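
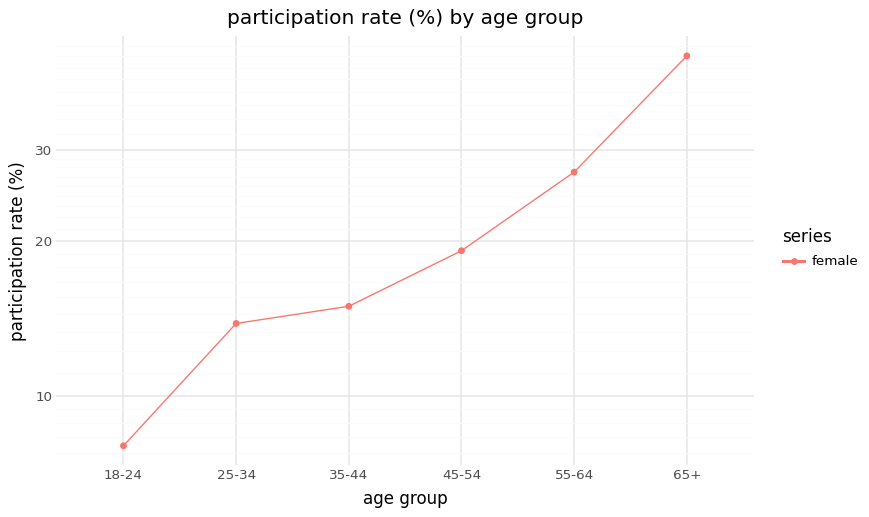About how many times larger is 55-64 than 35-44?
55-64 ≈ 25, 35-44 ≈ 15; 25/15 ≈ 1.67.

≈ 1.67×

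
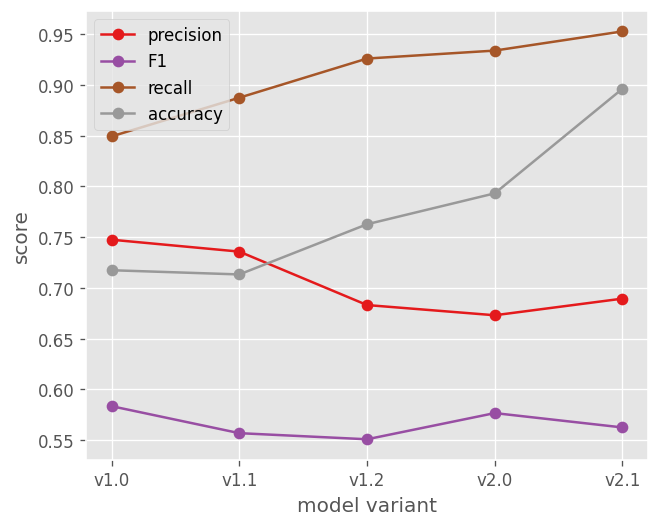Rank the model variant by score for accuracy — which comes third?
Top 4 for accuracy: v2.1 ≈ 0.90, v2.0 ≈ 0.80, v1.2 ≈ 0.75, v1.0 ≈ 0.70.

v1.2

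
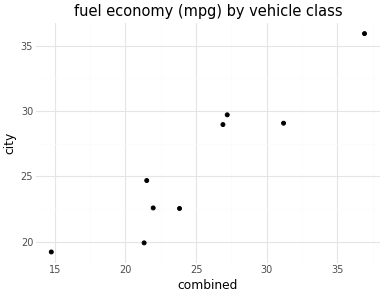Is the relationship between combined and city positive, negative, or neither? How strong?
positive, strong

Points are positively correlated; strong (|r| ≈ 0.9).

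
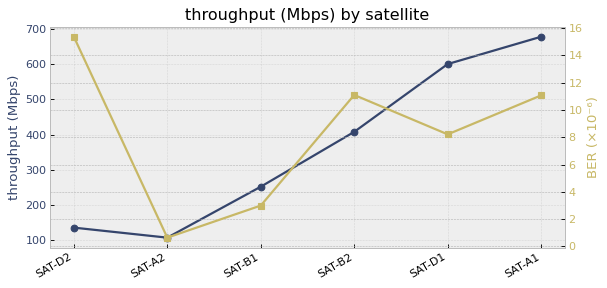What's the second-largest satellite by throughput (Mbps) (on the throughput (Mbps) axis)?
SAT-D1

Top 3 (on the throughput (Mbps) axis): SAT-A1 ≈ 700, SAT-D1 ≈ 600, SAT-B2 ≈ 400.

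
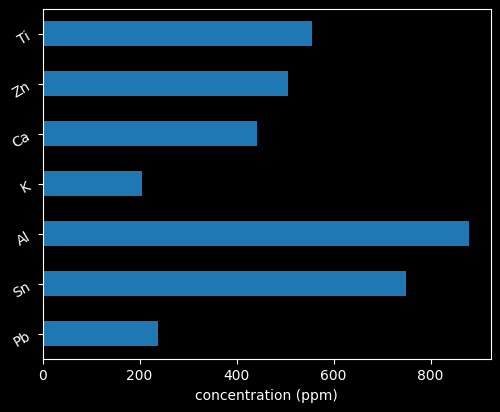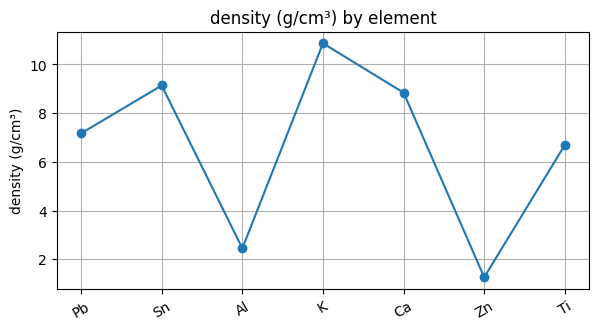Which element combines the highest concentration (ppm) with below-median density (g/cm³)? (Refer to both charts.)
Al

Chart 2 median density (g/cm³) ≈ 7; below-median elements: Al, Zn, Ti. Among those, Al has the highest concentration (ppm) (≈ 900).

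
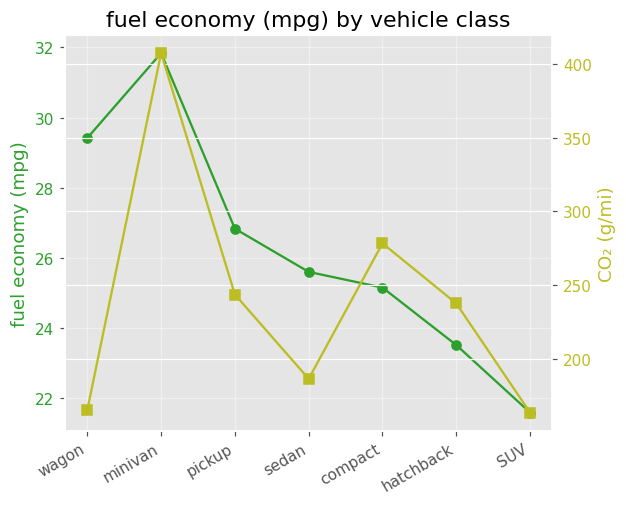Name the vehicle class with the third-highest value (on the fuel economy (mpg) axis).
Top 4 (on the fuel economy (mpg) axis): minivan ≈ 32, wagon ≈ 29, pickup ≈ 27, sedan ≈ 26.

pickup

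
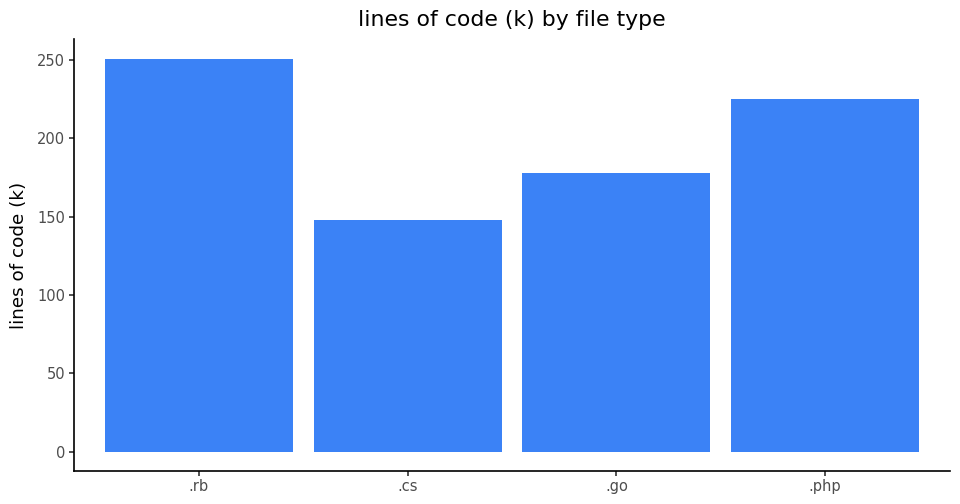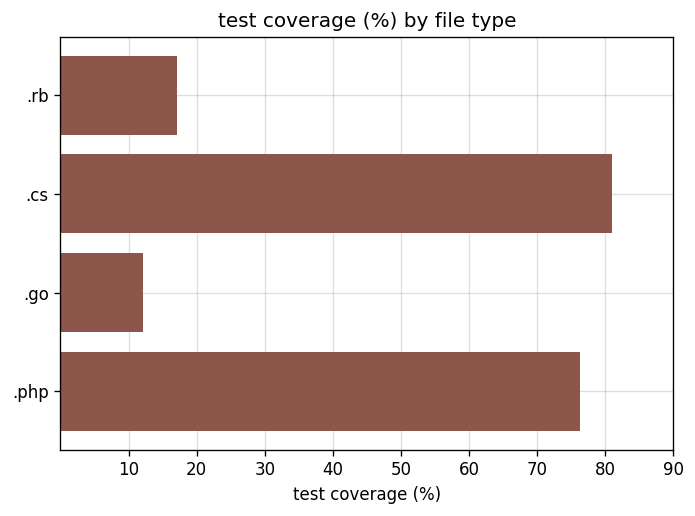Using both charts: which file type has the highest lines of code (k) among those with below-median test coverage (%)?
.rb

Chart 2 median test coverage (%) ≈ 50; below-median file types: .rb, .go. Among those, .rb has the highest lines of code (k) (≈ 250).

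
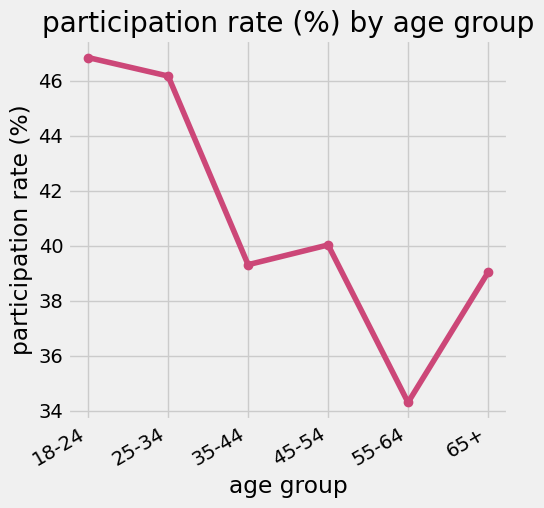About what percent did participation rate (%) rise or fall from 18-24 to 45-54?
≈ -13%

18-24 ≈ 46, 45-54 ≈ 40; (40 − 46) / 46 ≈ -13%.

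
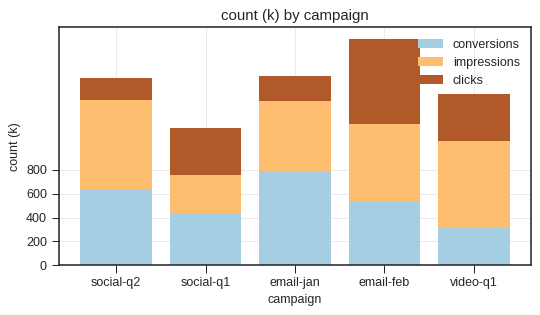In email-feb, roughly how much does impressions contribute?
≈ 600

impressions top ≈ 1200, bottom ≈ 600; segment ≈ 600.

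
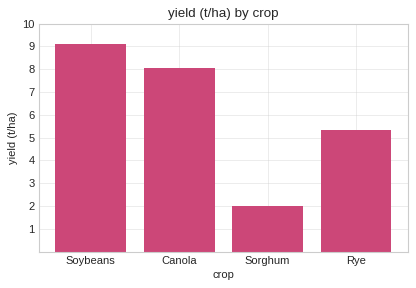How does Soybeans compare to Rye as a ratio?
Soybeans ≈ 9, Rye ≈ 5; 9/5 ≈ 1.8.

≈ 1.8×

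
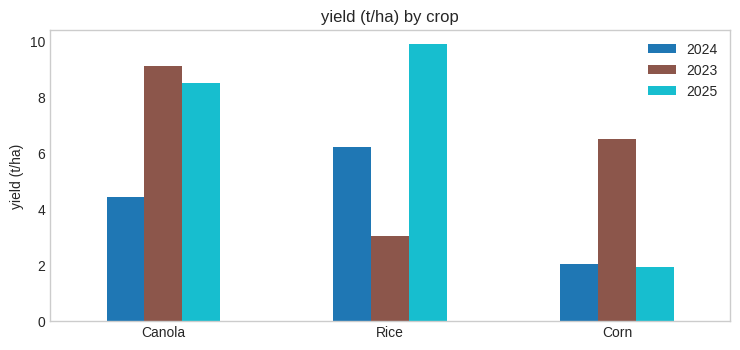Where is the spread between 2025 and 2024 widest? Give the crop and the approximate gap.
Canola, ≈ 5 t/ha

Canola: 2025 ≈ 9, 2024 ≈ 4 → gap ≈ 5. Next-largest (Rice) is only ≈ 4.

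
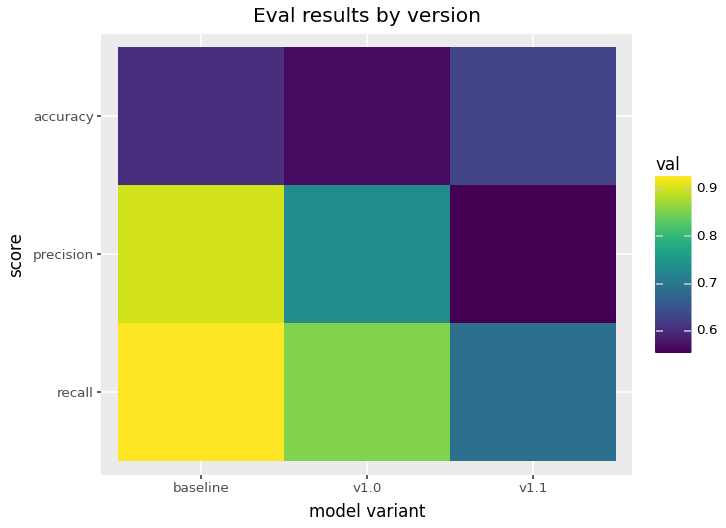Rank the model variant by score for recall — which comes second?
Top 3 for recall: baseline ≈ 0.95, v1.0 ≈ 0.85, v1.1 ≈ 0.70.

v1.0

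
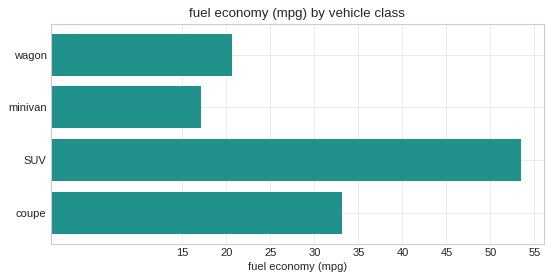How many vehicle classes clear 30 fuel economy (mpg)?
2

Above 30: SUV, coupe.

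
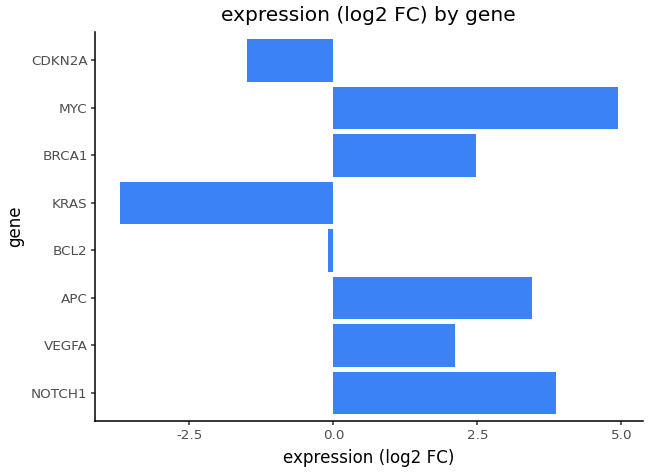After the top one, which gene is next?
Top 3: MYC ≈ 5, NOTCH1 ≈ 4, APC ≈ 3.

NOTCH1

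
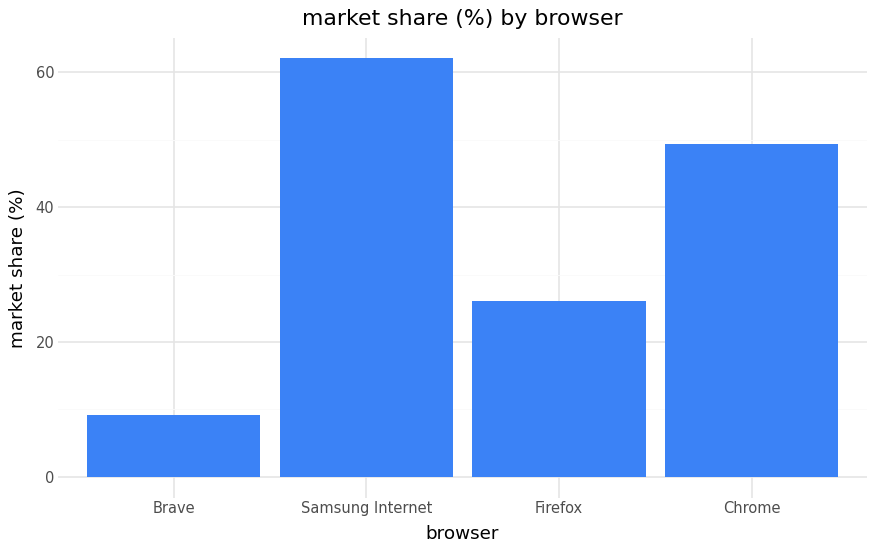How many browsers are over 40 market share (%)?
Above 40: Samsung Internet, Chrome.

2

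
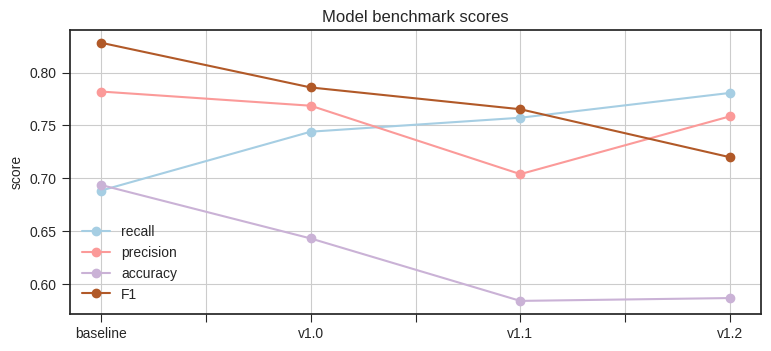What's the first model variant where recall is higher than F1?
v1.1: recall ≈ 0.75 vs F1 ≈ 0.75 (not yet); v1.2: recall ≈ 0.80 vs F1 ≈ 0.70 (first crossover).

v1.2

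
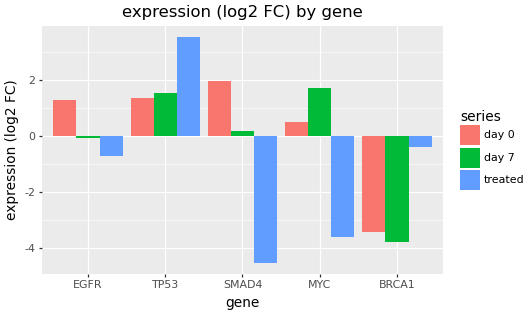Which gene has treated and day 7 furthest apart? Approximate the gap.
MYC, ≈ 6 log2 FC

MYC: treated ≈ -4, day 7 ≈ 2 → gap ≈ 6. Next-largest (SMAD4) is only ≈ 5.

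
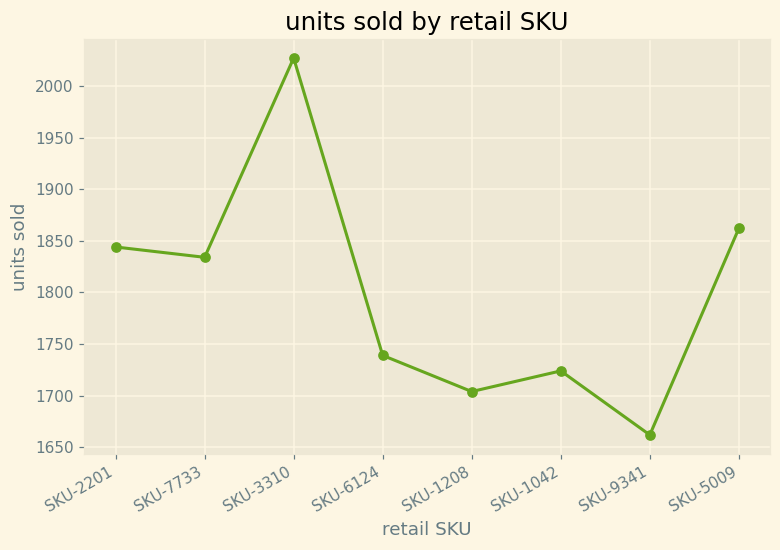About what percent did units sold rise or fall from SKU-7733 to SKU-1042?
≈ -8.1%

SKU-7733 ≈ 1850, SKU-1042 ≈ 1700; (1700 − 1850) / 1850 ≈ -8.1%.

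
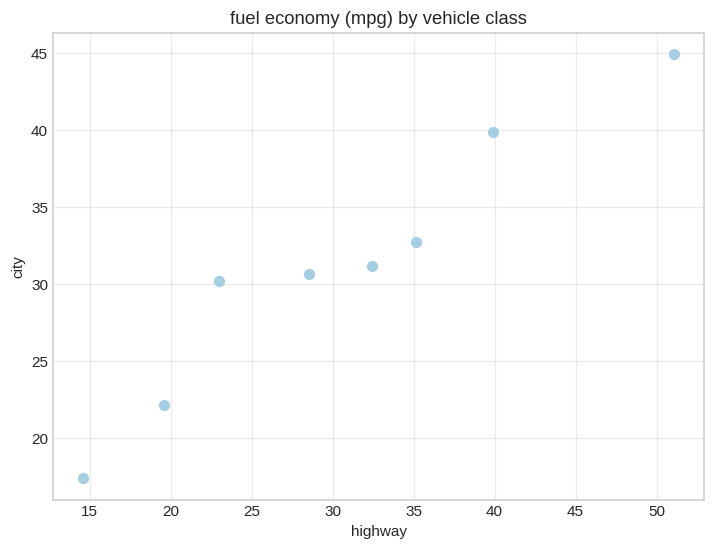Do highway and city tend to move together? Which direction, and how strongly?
positive, strong

Points are positively correlated; strong (|r| ≈ 1.0).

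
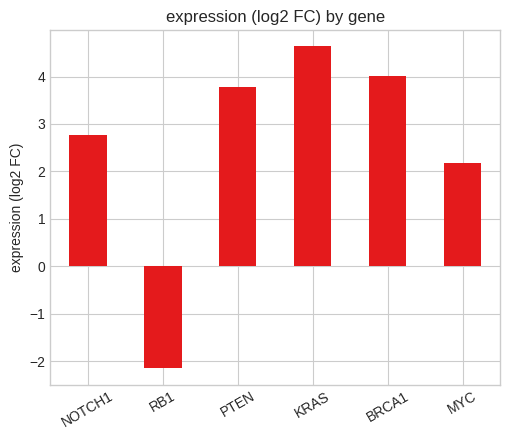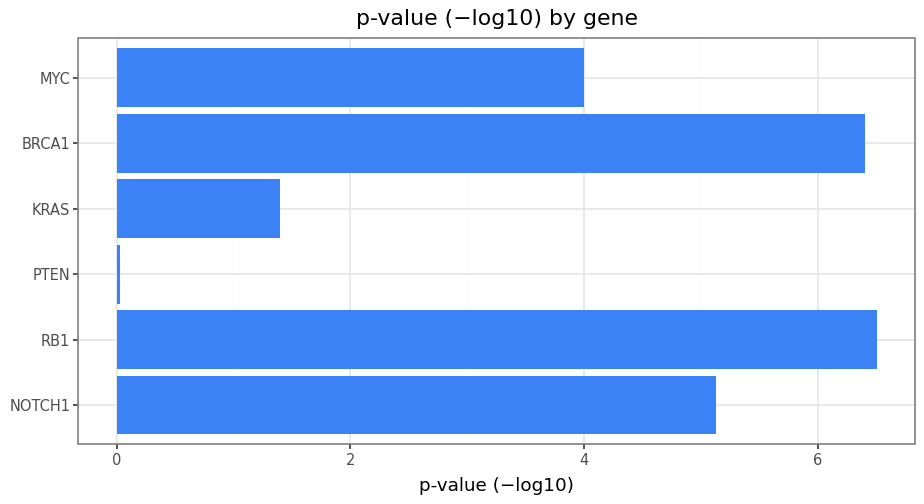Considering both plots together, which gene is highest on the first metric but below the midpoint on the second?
Chart 2 median p-value (−log10) ≈ 5; below-median genes: PTEN, KRAS, MYC. Among those, KRAS has the highest expression (log2 FC) (≈ 4.5).

KRAS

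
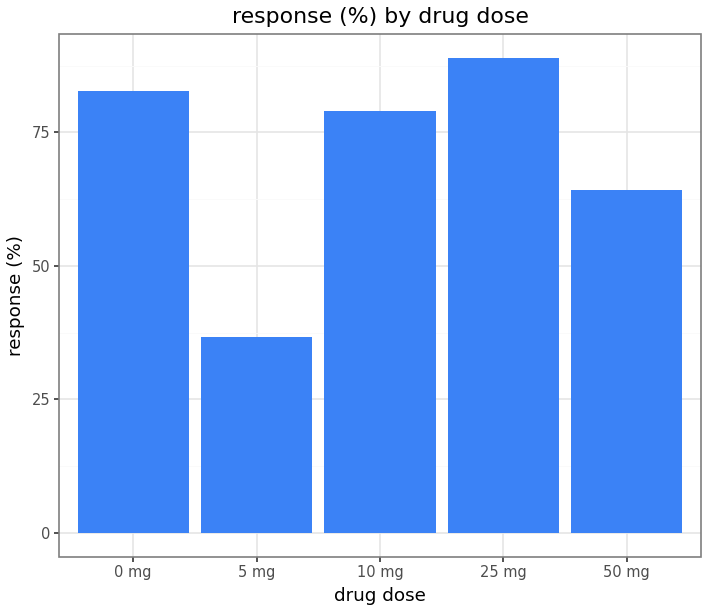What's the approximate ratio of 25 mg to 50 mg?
≈ 1.5×

25 mg ≈ 90, 50 mg ≈ 60; 90/60 ≈ 1.5.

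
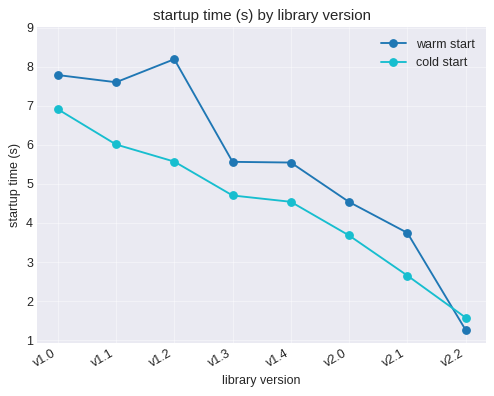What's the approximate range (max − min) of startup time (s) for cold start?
≈ 5

Max v1.0 ≈ 7, min v2.2 ≈ 2; range ≈ 5.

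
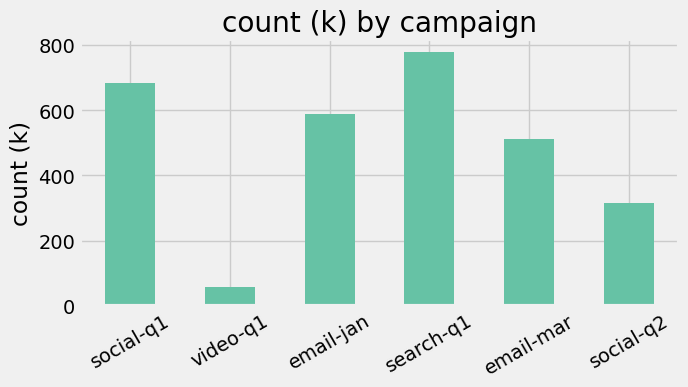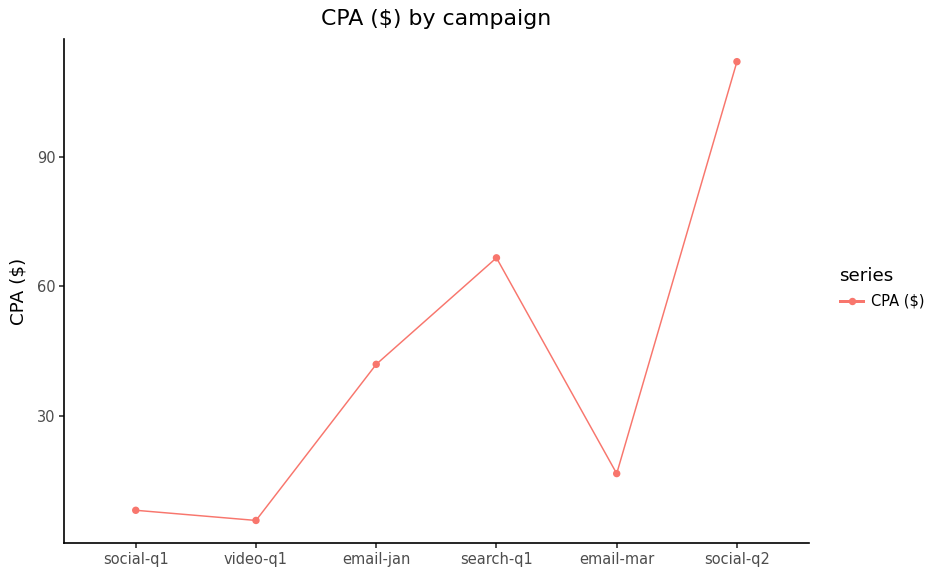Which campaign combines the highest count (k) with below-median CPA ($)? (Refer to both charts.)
Chart 2 median CPA ($) ≈ 20; below-median campaigns: social-q1, video-q1, email-mar. Among those, social-q1 has the highest count (k) (≈ 700).

social-q1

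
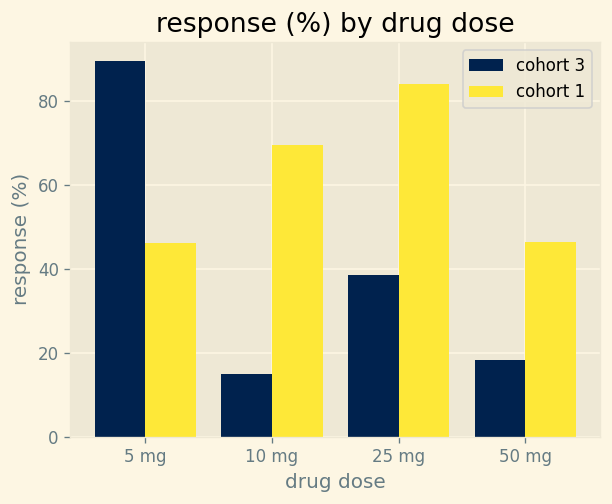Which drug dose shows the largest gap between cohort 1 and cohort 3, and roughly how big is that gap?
10 mg, ≈ 50 %

10 mg: cohort 1 ≈ 70, cohort 3 ≈ 20 → gap ≈ 50. Next-largest (25 mg) is only ≈ 40.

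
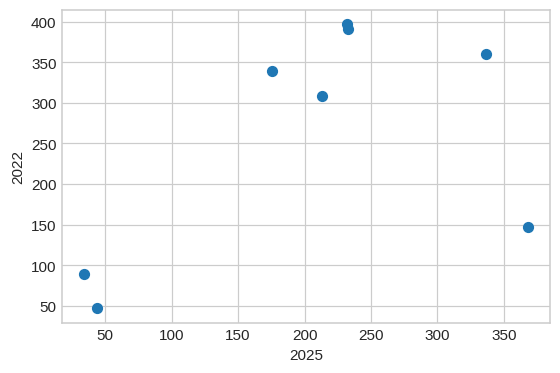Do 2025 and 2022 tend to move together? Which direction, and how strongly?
Points are positively correlated; moderate (|r| ≈ 0.5).

positive, moderate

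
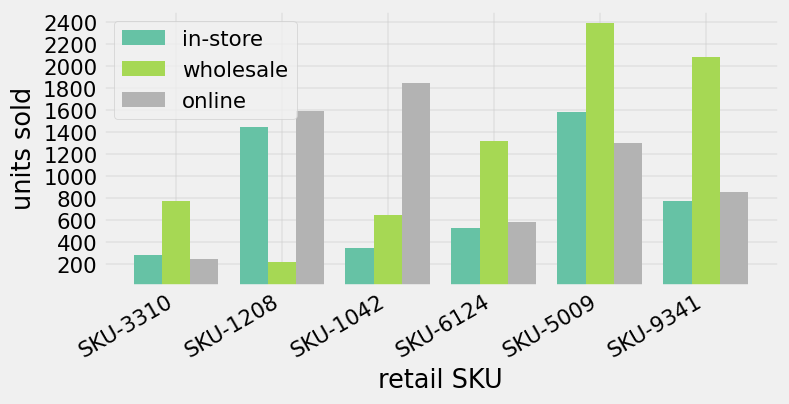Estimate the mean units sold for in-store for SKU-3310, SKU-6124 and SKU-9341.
(200 + 600 + 800) / 3 ≈ 533.

≈ 533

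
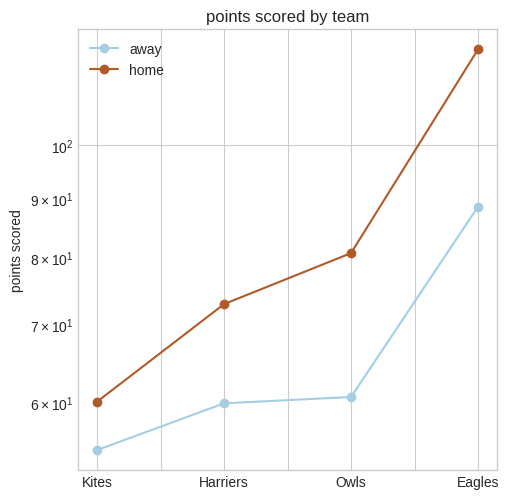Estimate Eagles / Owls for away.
Eagles ≈ 90, Owls ≈ 60; 90/60 ≈ 1.5.

≈ 1.5×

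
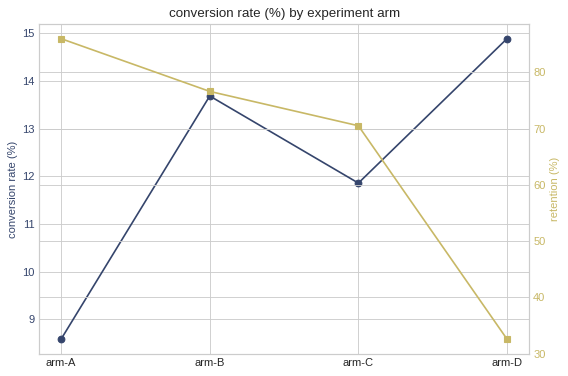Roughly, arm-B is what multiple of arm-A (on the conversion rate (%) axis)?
≈ 1.56×

arm-B ≈ 14, arm-A ≈ 9; 14/9 ≈ 1.56.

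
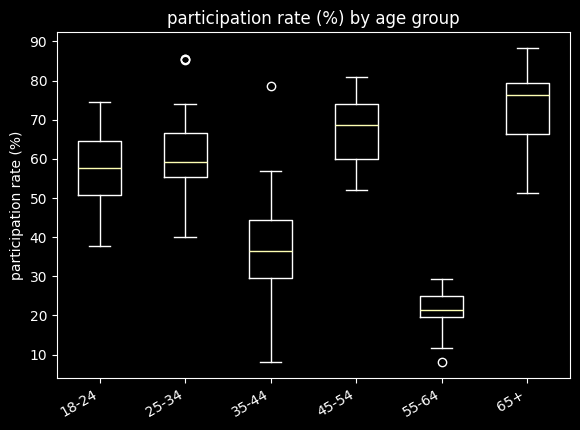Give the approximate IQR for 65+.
≈ 15

Q3 ≈ 80, Q1 ≈ 65; IQR ≈ 15.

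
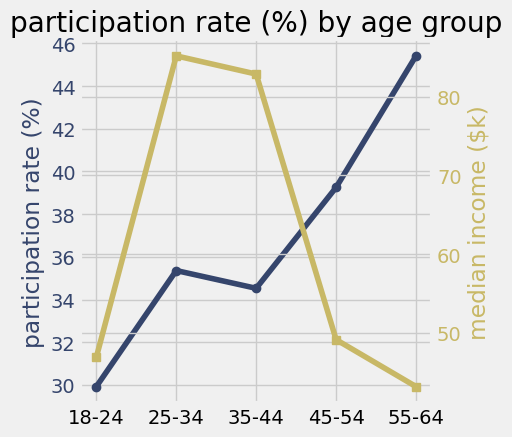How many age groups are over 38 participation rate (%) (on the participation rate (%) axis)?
Above 38: 45-54, 55-64.

2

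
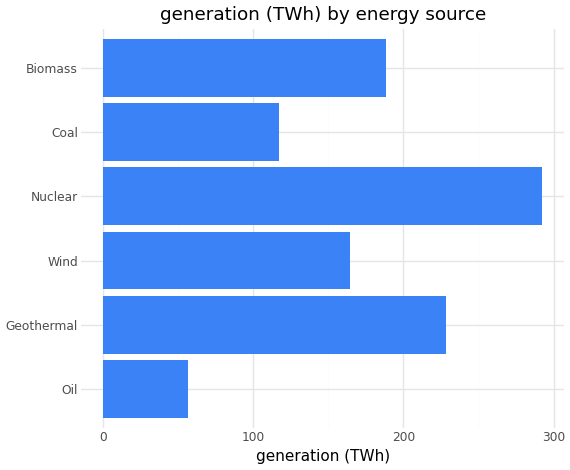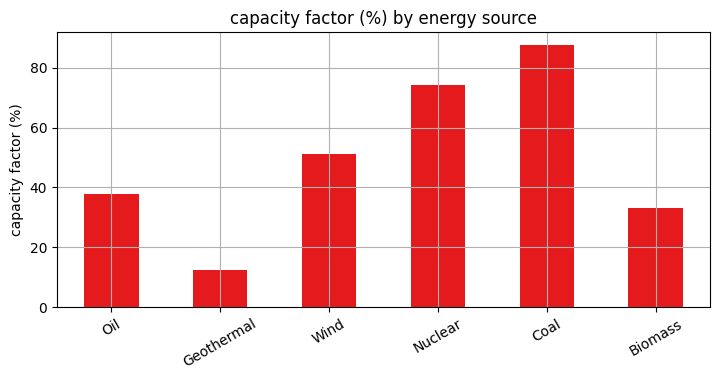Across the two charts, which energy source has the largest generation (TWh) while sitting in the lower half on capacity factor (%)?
Geothermal

Chart 2 median capacity factor (%) ≈ 40; below-median energy sources: Oil, Geothermal, Biomass. Among those, Geothermal has the highest generation (TWh) (≈ 250).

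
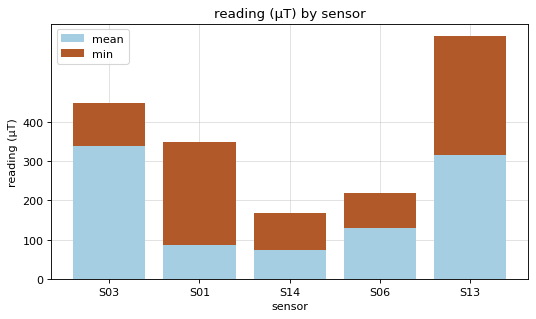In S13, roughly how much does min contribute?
min top ≈ 600, bottom ≈ 300; segment ≈ 300.

≈ 300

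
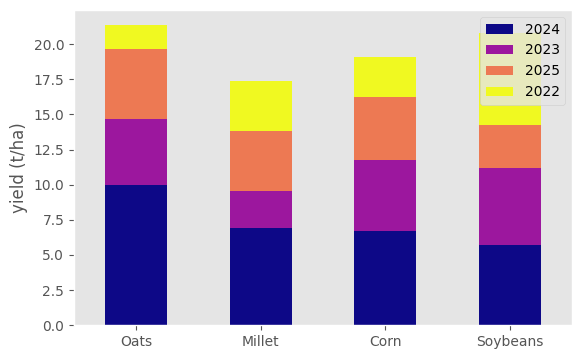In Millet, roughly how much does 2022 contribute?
2022 top ≈ 18, bottom ≈ 14; segment ≈ 4.

≈ 4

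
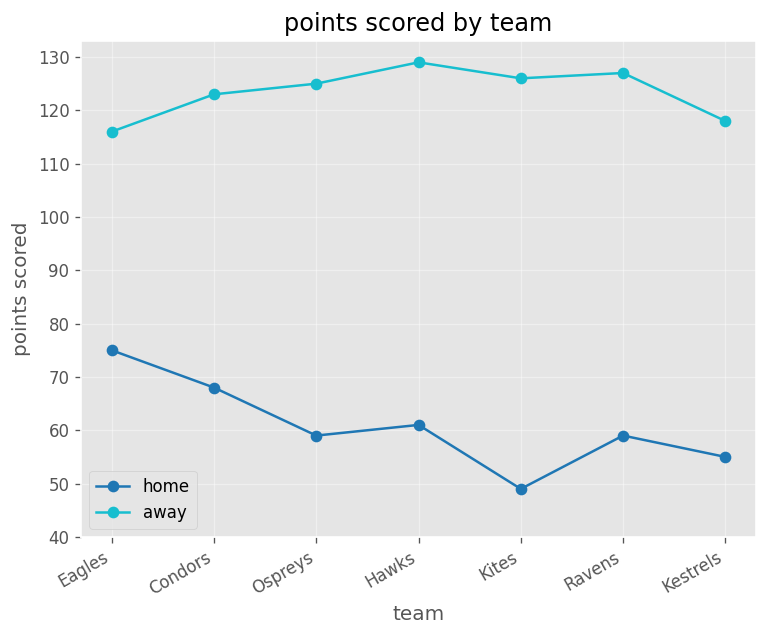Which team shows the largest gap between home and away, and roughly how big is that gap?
Kites, ≈ 80

Kites: home ≈ 50, away ≈ 130 → gap ≈ 80. Next-largest (Ravens) is only ≈ 70.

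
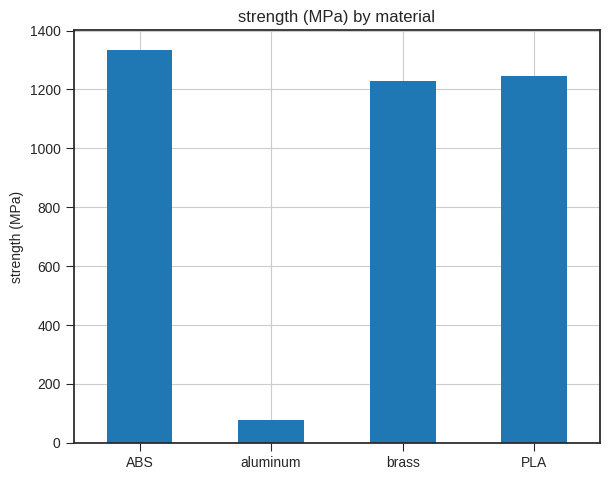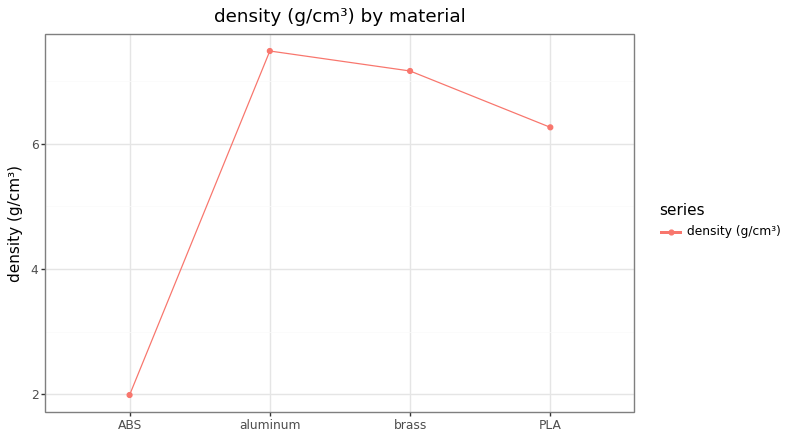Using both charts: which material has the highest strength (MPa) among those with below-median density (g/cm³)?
ABS

Chart 2 median density (g/cm³) ≈ 7; below-median materials: ABS, PLA. Among those, ABS has the highest strength (MPa) (≈ 1400).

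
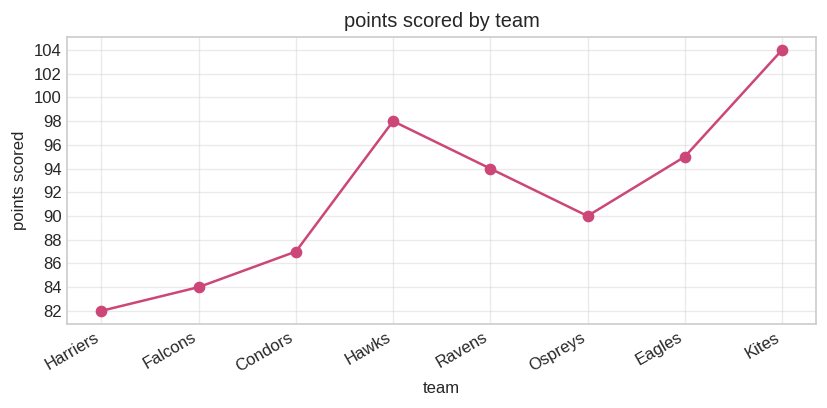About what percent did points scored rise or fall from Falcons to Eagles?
Falcons ≈ 84, Eagles ≈ 96; (96 − 84) / 84 ≈ +14.3%.

≈ +14.3%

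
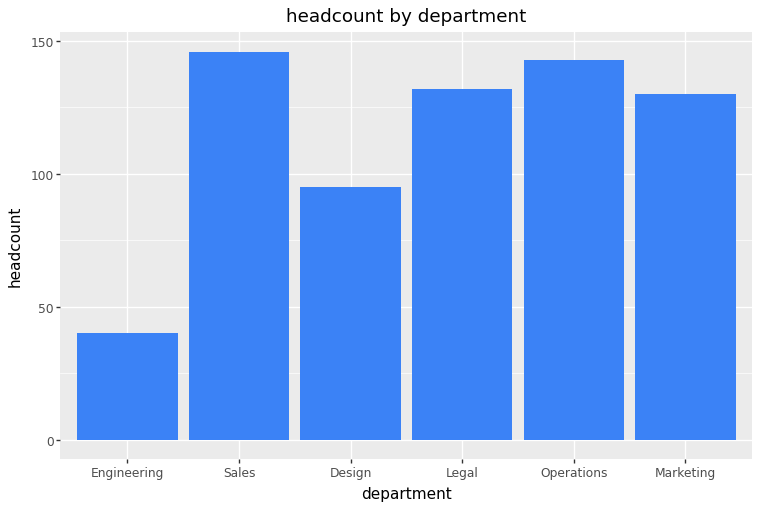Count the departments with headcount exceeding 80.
5

Above 80: Sales, Design, Legal, Operations, Marketing.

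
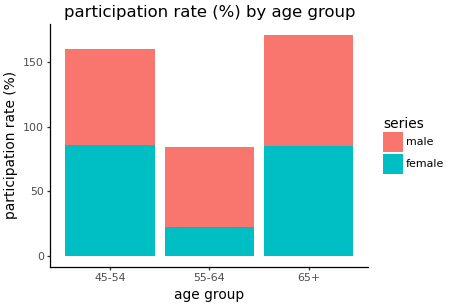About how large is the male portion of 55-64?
male top ≈ 80, bottom ≈ 20; segment ≈ 60.

≈ 60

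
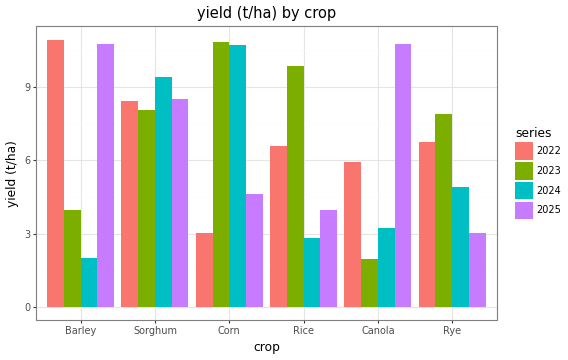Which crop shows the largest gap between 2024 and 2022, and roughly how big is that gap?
Barley: 2024 ≈ 2, 2022 ≈ 11 → gap ≈ 9. Next-largest (Corn) is only ≈ 8.

Barley, ≈ 9 t/ha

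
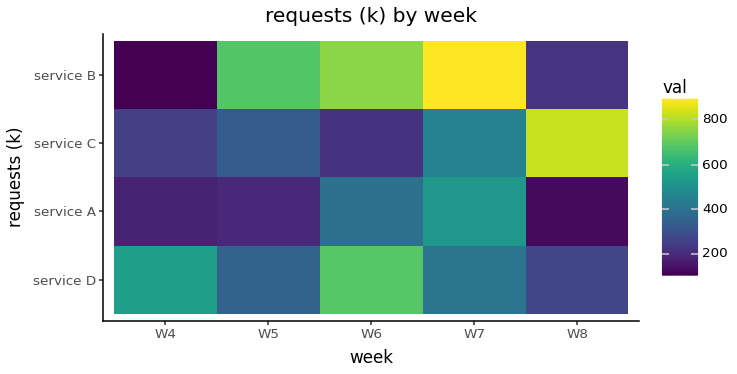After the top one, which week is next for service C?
Top 3 for service C: W8 ≈ 800, W7 ≈ 500, W5 ≈ 300.

W7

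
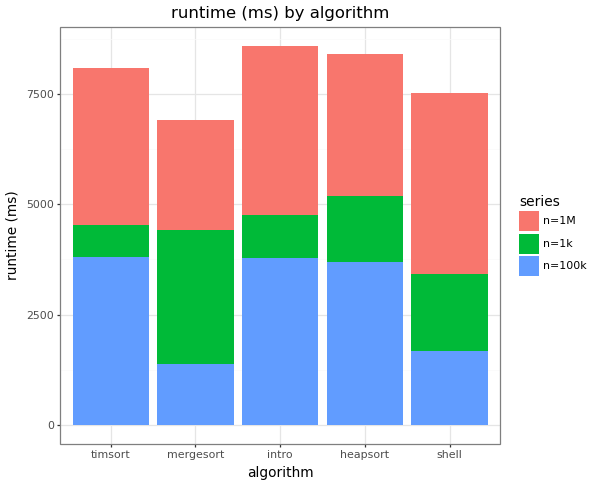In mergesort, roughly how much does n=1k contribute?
n=1k top ≈ 4000, bottom ≈ 1000; segment ≈ 3000.

≈ 3000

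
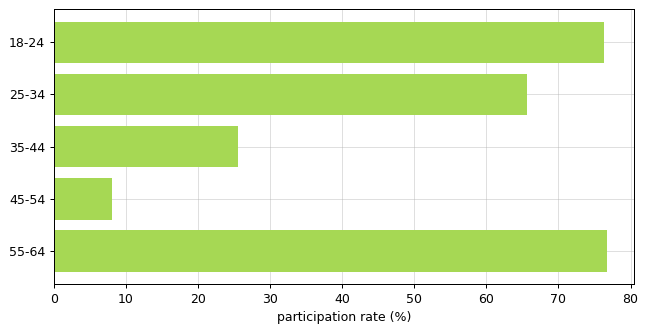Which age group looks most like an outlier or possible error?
45-54

45-54 ≈ 10; the rest sit between ≈ 30 and ≈ 80.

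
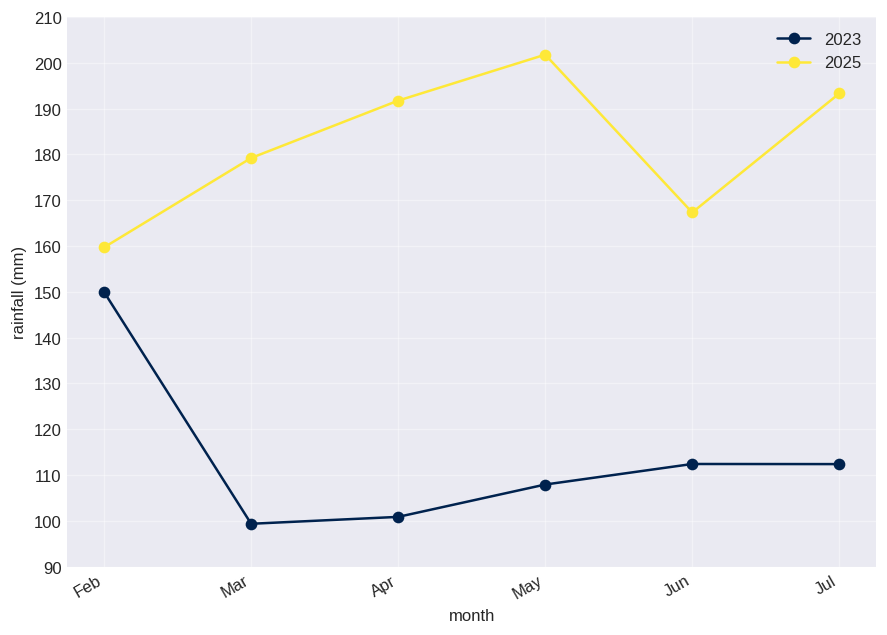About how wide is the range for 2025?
≈ 40

Max May ≈ 200, min Feb ≈ 160; range ≈ 40.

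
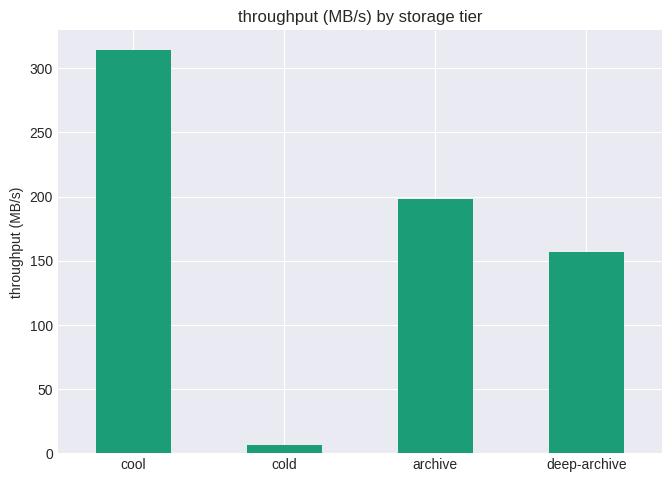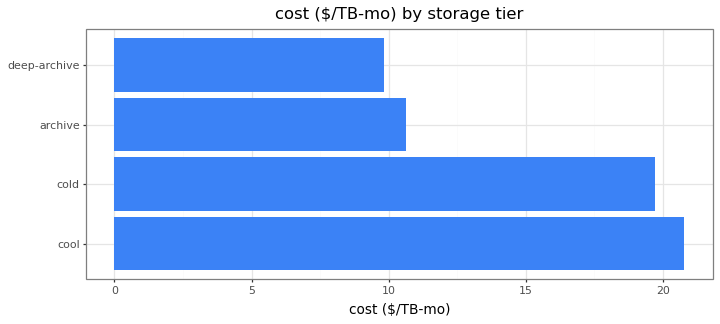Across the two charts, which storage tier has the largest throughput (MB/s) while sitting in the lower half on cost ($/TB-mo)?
Chart 2 median cost ($/TB-mo) ≈ 16; below-median storage tiers: archive, deep-archive. Among those, archive has the highest throughput (MB/s) (≈ 200).

archive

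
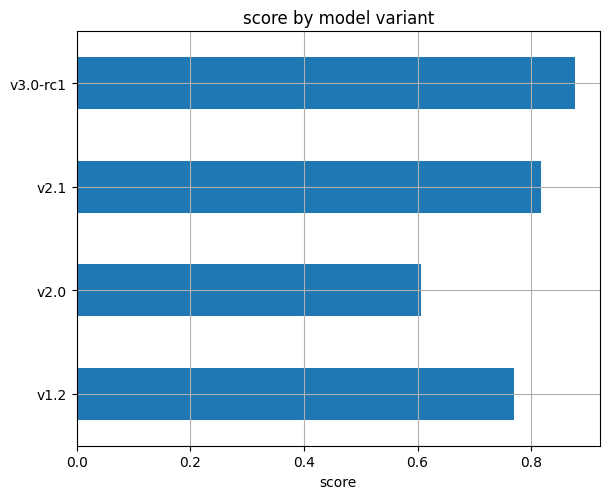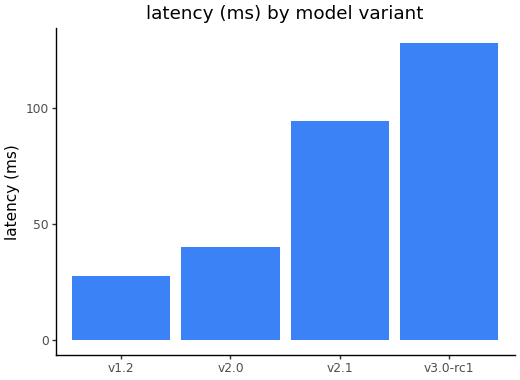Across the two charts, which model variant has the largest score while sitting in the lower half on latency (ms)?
v1.2

Chart 2 median latency (ms) ≈ 60; below-median model variants: v1.2, v2.0. Among those, v1.2 has the highest score (≈ 0.8).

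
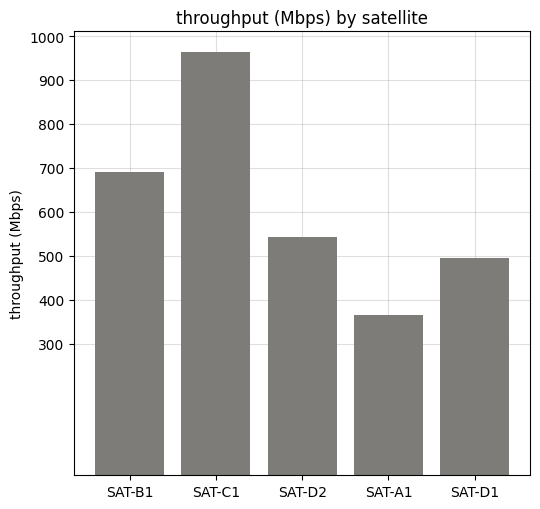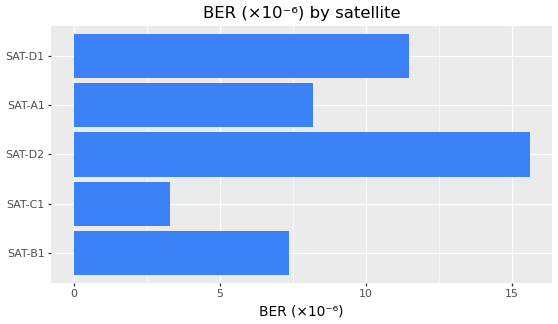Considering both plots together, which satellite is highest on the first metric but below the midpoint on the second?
SAT-C1

Chart 2 median BER (×10⁻⁶) ≈ 8; below-median satellites: SAT-B1, SAT-C1. Among those, SAT-C1 has the highest throughput (Mbps) (≈ 1000).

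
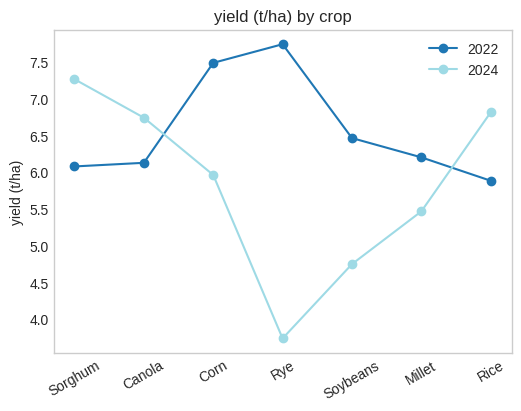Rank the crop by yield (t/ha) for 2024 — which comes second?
Rice

Top 3 for 2024: Sorghum ≈ 7.5, Rice ≈ 7.0, Canola ≈ 6.5.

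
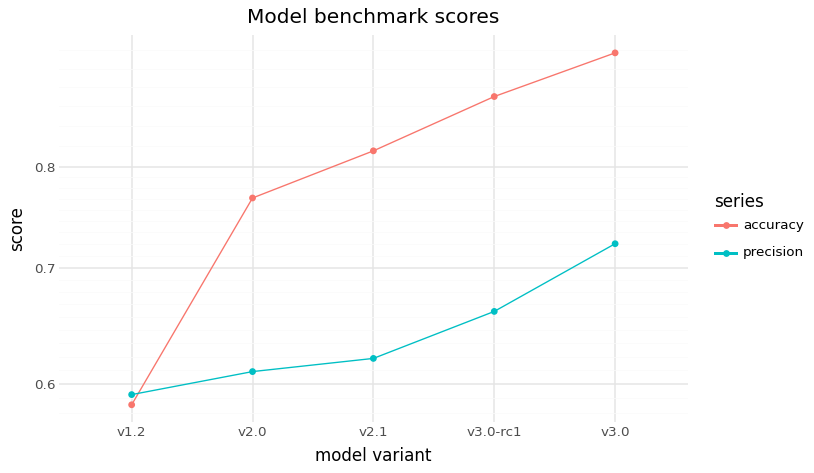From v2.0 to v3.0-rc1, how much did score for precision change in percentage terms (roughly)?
≈ +8.3%

v2.0 ≈ 0.60, v3.0-rc1 ≈ 0.65; (0.65 − 0.60) / 0.60 ≈ +8.3%.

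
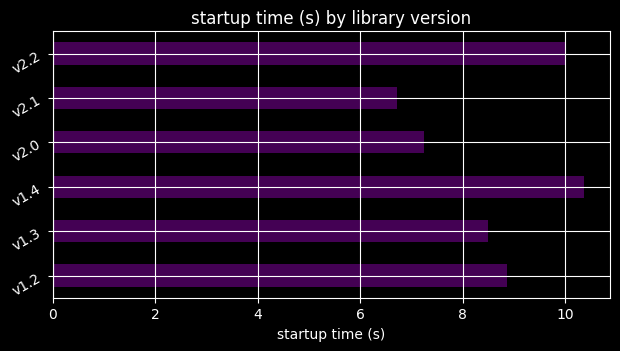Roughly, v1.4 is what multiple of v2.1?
v1.4 ≈ 10, v2.1 ≈ 7; 10/7 ≈ 1.43.

≈ 1.43×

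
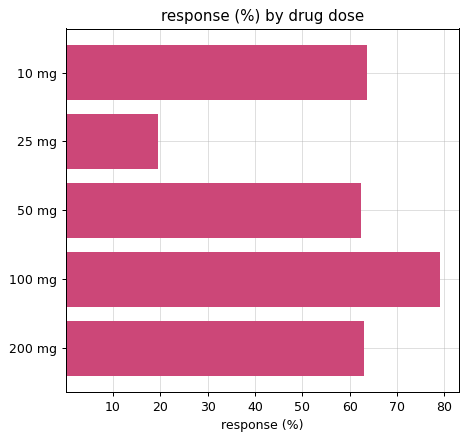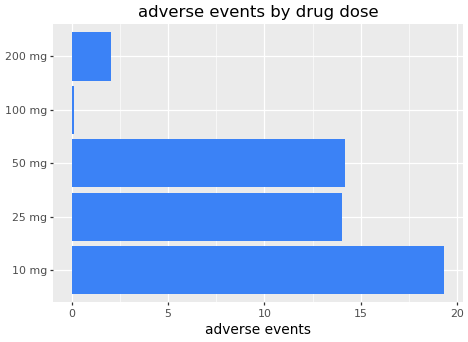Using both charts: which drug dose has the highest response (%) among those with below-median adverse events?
100 mg

Chart 2 median adverse events ≈ 14; below-median drug doses: 100 mg, 200 mg. Among those, 100 mg has the highest response (%) (≈ 80).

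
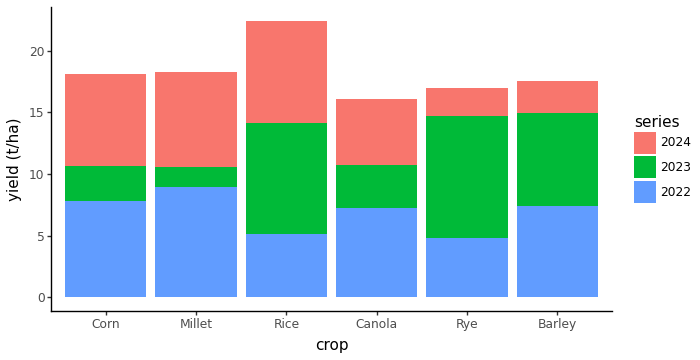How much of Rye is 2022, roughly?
≈ 4

2022 top ≈ 4, bottom ≈ 0; segment ≈ 4.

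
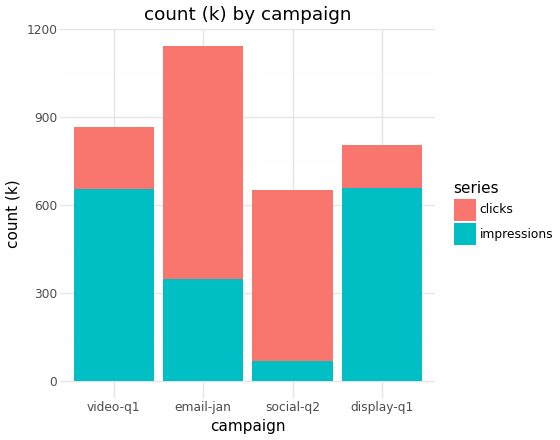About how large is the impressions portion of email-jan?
≈ 300

impressions top ≈ 300, bottom ≈ 0; segment ≈ 300.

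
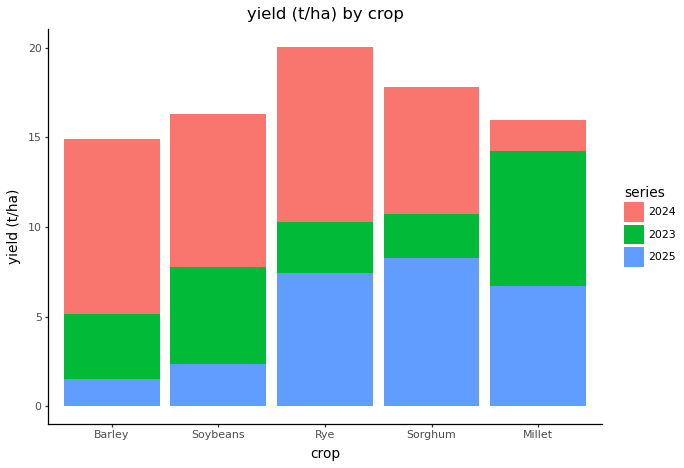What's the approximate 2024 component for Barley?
≈ 8

2024 top ≈ 14, bottom ≈ 6; segment ≈ 8.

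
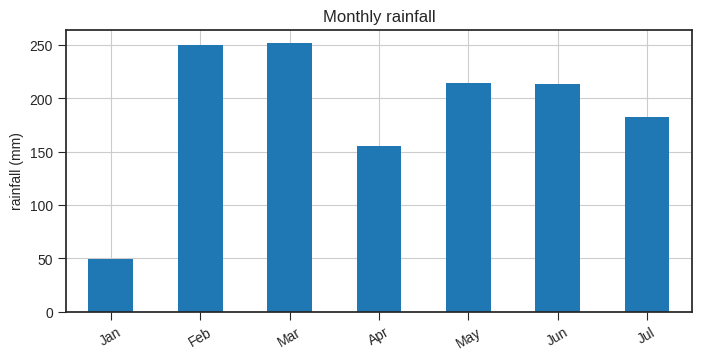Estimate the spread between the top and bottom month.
≈ 200

Max Mar ≈ 250, min Jan ≈ 50; range ≈ 200.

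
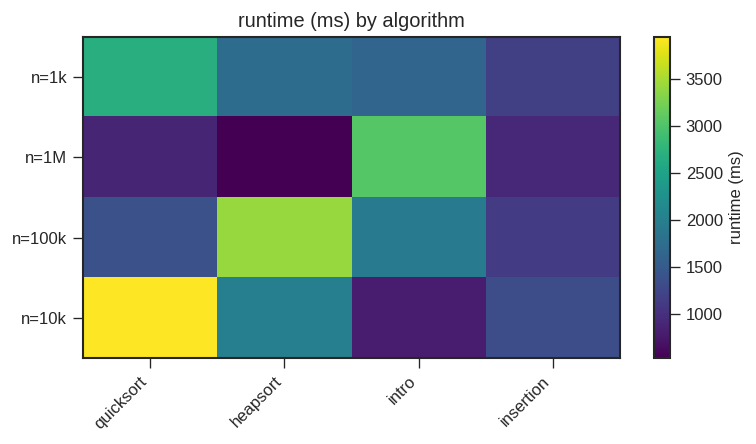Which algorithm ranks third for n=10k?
Top 4 for n=10k: quicksort ≈ 4000, heapsort ≈ 2000, insertion ≈ 1500, intro ≈ 1000.

insertion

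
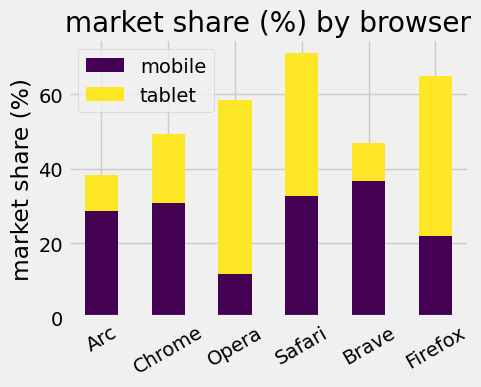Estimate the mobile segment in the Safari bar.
≈ 30

mobile top ≈ 30, bottom ≈ 0; segment ≈ 30.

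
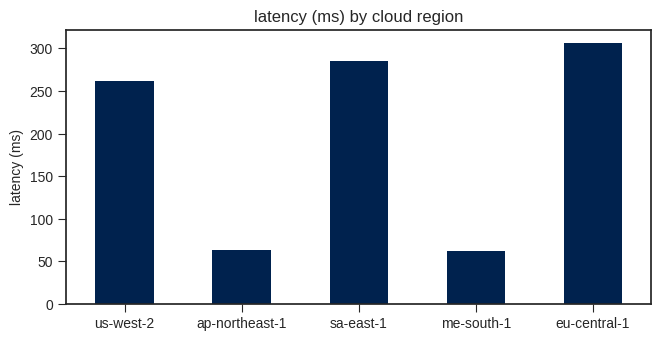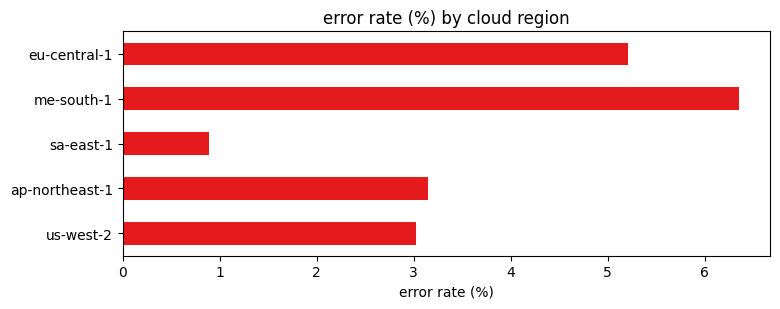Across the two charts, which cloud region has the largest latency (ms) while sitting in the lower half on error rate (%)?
sa-east-1

Chart 2 median error rate (%) ≈ 3; below-median cloud regions: us-west-2, sa-east-1. Among those, sa-east-1 has the highest latency (ms) (≈ 300).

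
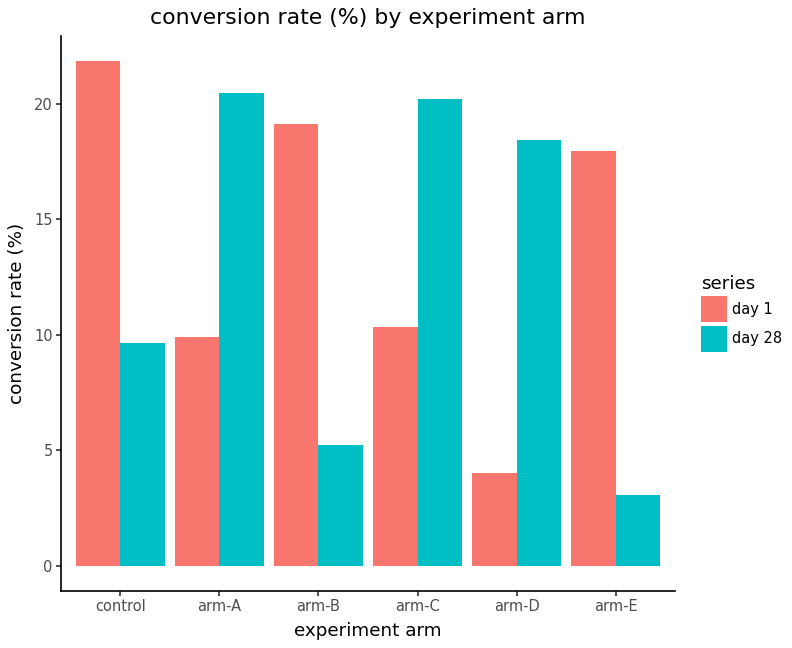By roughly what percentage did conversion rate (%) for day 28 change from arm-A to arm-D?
arm-A ≈ 20, arm-D ≈ 18; (18 − 20) / 20 ≈ -10%.

≈ -10%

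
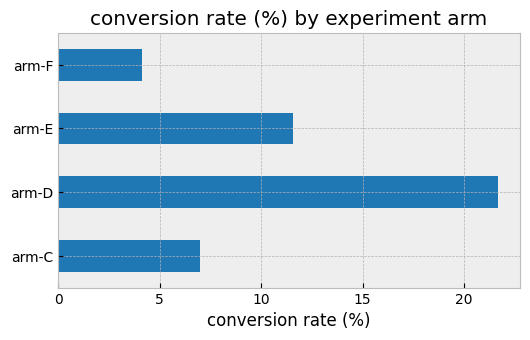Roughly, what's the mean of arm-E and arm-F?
≈ 8

(12 + 4) / 2 ≈ 8.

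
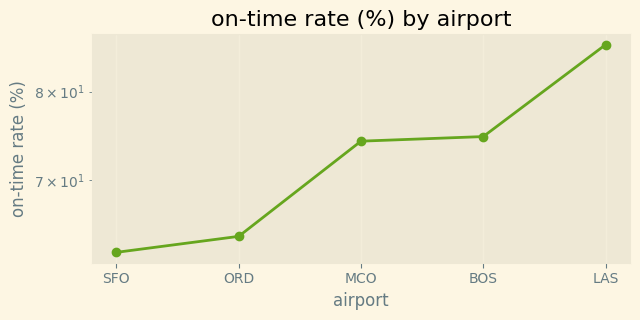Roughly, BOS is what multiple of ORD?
≈ 1.16×

BOS ≈ 74, ORD ≈ 64; 74/64 ≈ 1.16.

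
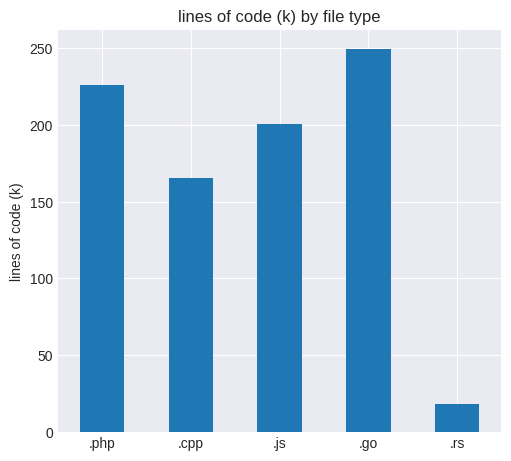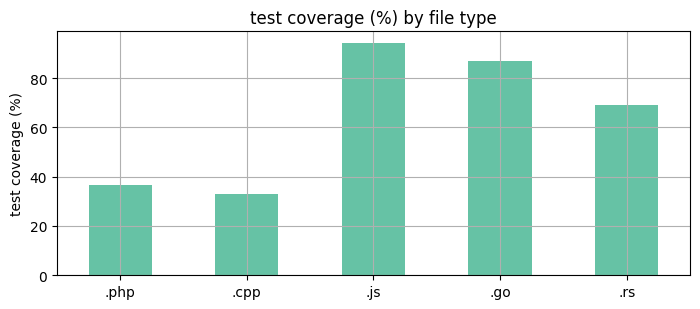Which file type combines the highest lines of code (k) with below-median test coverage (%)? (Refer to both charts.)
.php

Chart 2 median test coverage (%) ≈ 70; below-median file types: .php, .cpp. Among those, .php has the highest lines of code (k) (≈ 225).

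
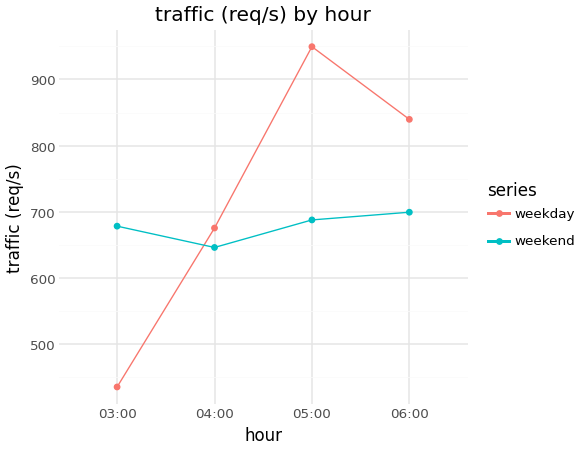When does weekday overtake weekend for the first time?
03:00: weekday ≈ 450 vs weekend ≈ 700 (not yet); 04:00: weekday ≈ 700 vs weekend ≈ 650 (first crossover).

04:00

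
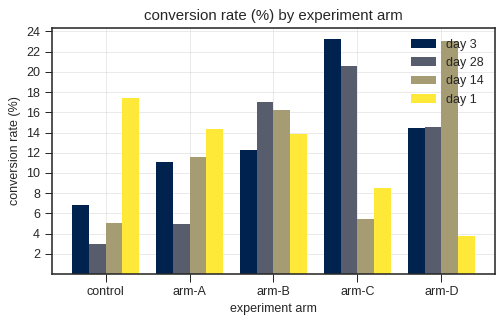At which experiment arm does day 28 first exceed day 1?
arm-B

arm-A: day 28 ≈ 4 vs day 1 ≈ 14 (not yet); arm-B: day 28 ≈ 18 vs day 1 ≈ 14 (first crossover).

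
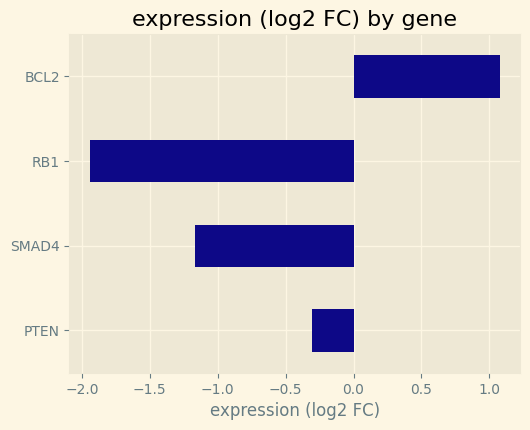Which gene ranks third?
SMAD4

Top 4: BCL2 ≈ 1.0, PTEN ≈ -0.5, SMAD4 ≈ -1.0, RB1 ≈ -2.0.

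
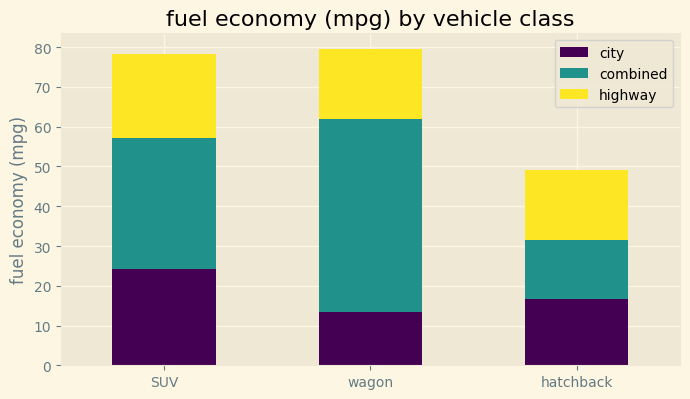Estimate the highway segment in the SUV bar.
highway top ≈ 80, bottom ≈ 60; segment ≈ 20.

≈ 20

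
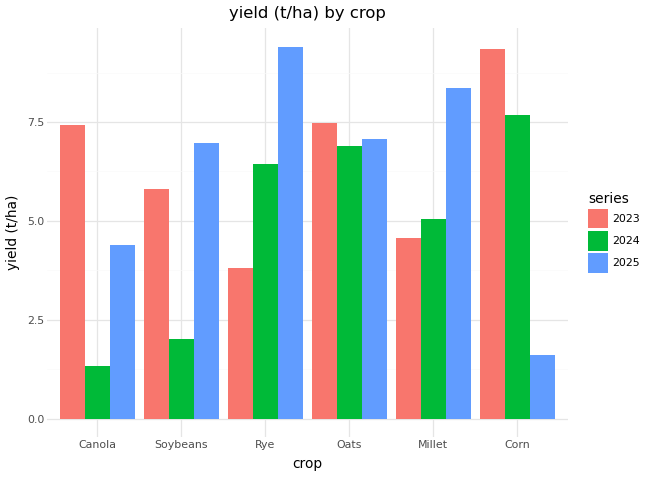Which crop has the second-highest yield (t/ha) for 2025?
Top 3 for 2025: Rye ≈ 9, Millet ≈ 8, Oats ≈ 7.

Millet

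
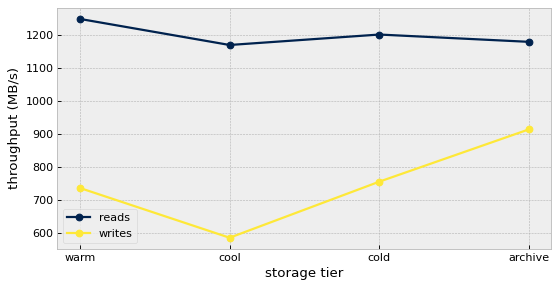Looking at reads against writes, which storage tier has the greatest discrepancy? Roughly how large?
cool: reads ≈ 1200, writes ≈ 600 → gap ≈ 600. Next-largest (warm) is only ≈ 500.

cool, ≈ 600 MB/s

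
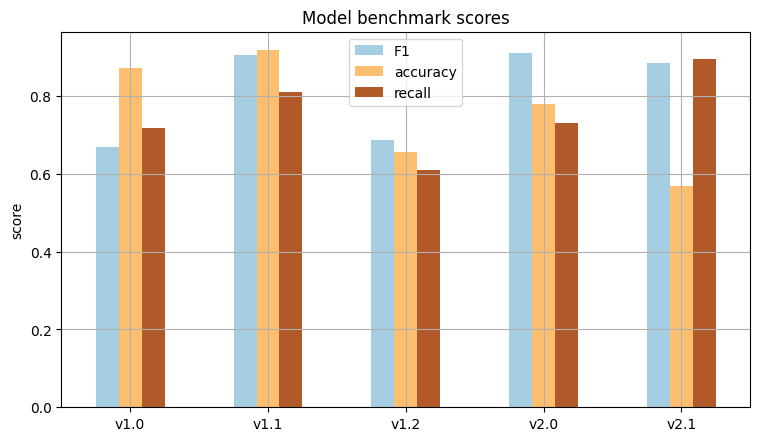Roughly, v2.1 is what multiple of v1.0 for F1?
v2.1 ≈ 0.9, v1.0 ≈ 0.7; 0.9/0.7 ≈ 1.29.

≈ 1.29×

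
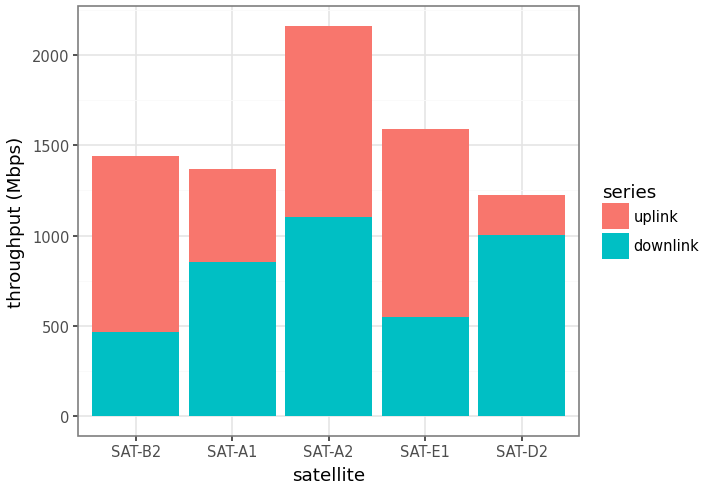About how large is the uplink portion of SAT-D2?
uplink top ≈ 1200, bottom ≈ 1000; segment ≈ 200.

≈ 200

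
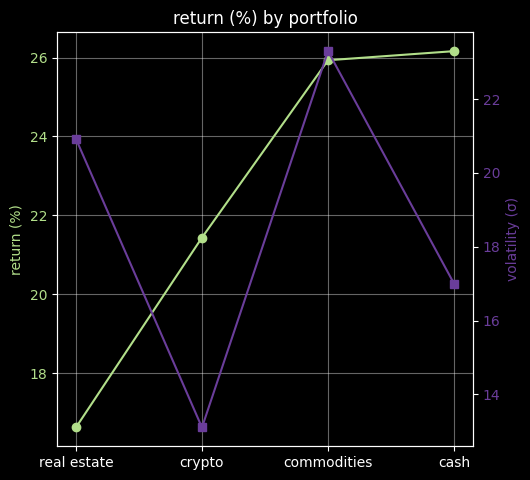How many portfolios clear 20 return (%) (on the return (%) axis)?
3

Above 20: crypto, commodities, cash.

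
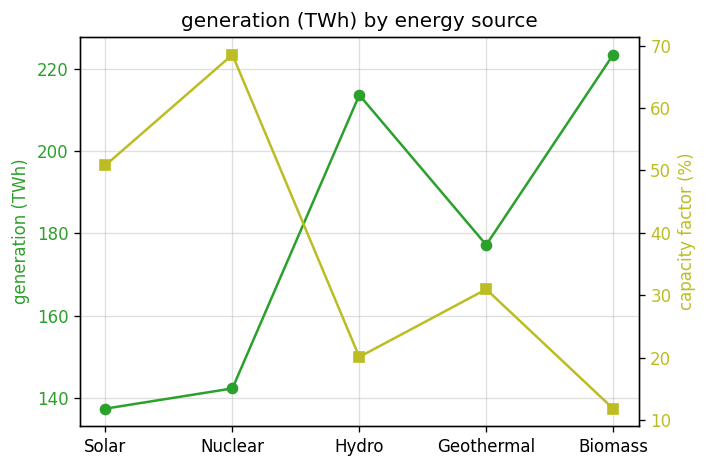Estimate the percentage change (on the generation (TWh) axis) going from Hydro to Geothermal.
Hydro ≈ 210, Geothermal ≈ 180; (180 − 210) / 210 ≈ -14.3%.

≈ -14.3%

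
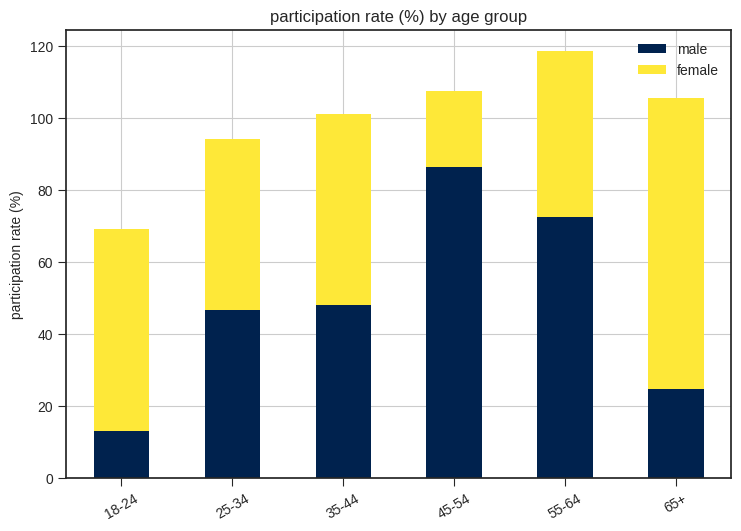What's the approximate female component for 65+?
female top ≈ 110, bottom ≈ 20; segment ≈ 90.

≈ 90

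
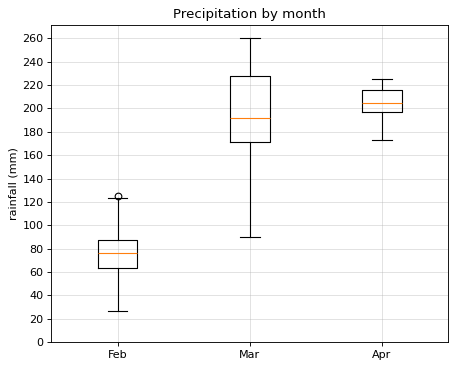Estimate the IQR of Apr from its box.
≈ 20

Q3 ≈ 220, Q1 ≈ 200; IQR ≈ 20.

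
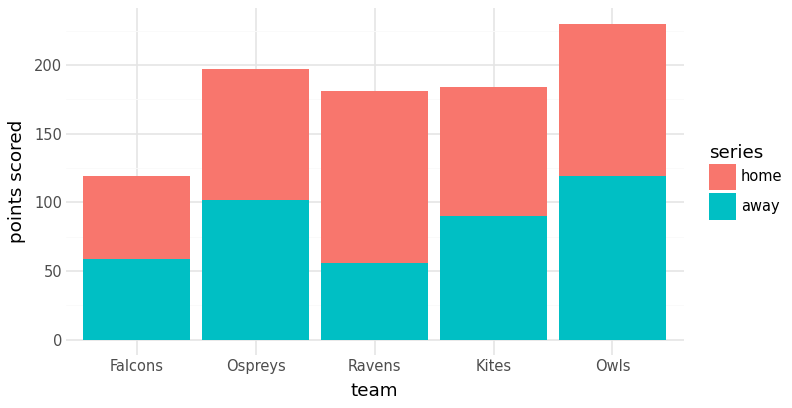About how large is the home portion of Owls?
home top ≈ 240, bottom ≈ 120; segment ≈ 120.

≈ 120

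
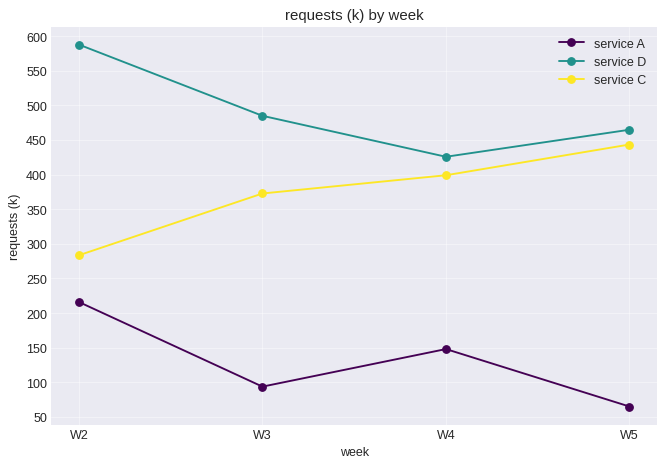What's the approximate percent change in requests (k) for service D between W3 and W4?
≈ -10%

W3 ≈ 500, W4 ≈ 450; (450 − 500) / 500 ≈ -10%.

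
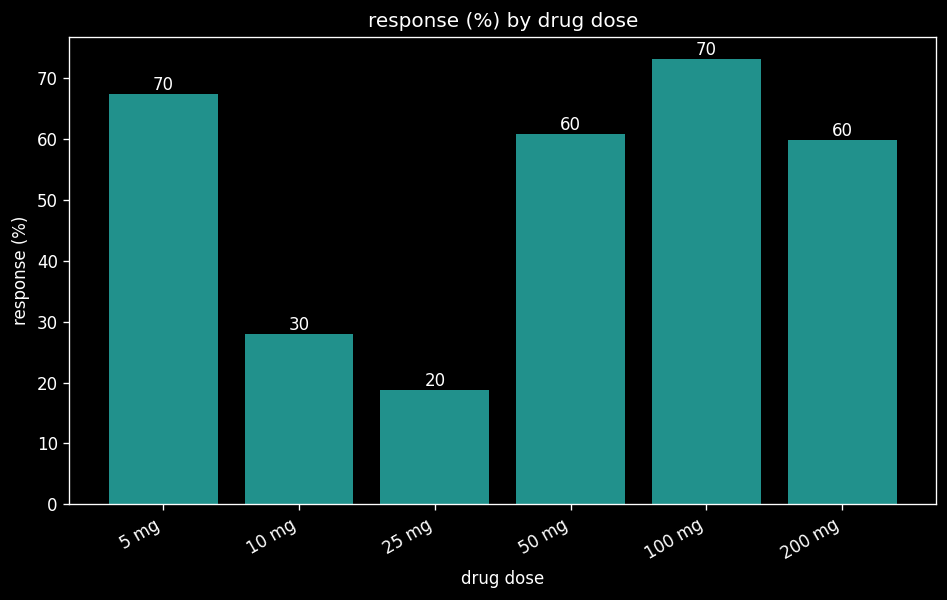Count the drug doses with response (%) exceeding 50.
4

Above 50: 5 mg, 50 mg, 100 mg, 200 mg.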